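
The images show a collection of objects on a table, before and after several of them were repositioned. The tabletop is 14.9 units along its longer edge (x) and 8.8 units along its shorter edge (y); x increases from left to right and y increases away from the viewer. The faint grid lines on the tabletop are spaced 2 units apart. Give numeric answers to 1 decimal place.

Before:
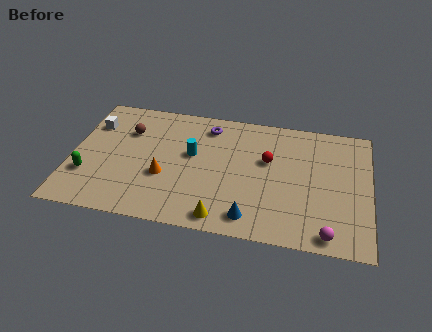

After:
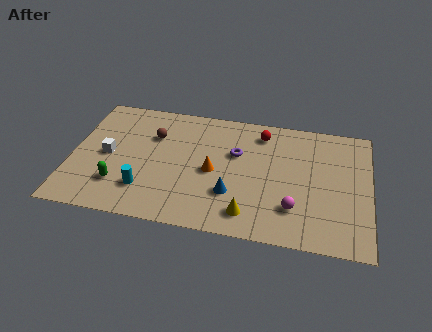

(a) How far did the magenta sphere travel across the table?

2.2

The magenta sphere moved from about (12.9, 0.9) to (11.2, 2.3), a distance of √(1.7² + 1.4²) ≈ 2.2.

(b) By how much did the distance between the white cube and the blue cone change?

-3.2

The distance was about 9.7 in the first image and 6.5 in the second, so they moved 3.2 units closer together.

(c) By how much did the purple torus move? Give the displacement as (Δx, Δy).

(1.5, -1.7)

The purple torus started near (6.7, 7.3) and ended near (8.2, 5.6).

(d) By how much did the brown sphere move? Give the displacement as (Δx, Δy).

(1.3, -0.1)

From the two frames, the brown sphere sits at roughly (2.7, 6.2) before and (4.0, 6.1) after.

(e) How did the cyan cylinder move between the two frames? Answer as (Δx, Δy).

(-2.2, -2.9)

From the two frames, the cyan cylinder sits at roughly (6.0, 5.1) before and (3.8, 2.2) after.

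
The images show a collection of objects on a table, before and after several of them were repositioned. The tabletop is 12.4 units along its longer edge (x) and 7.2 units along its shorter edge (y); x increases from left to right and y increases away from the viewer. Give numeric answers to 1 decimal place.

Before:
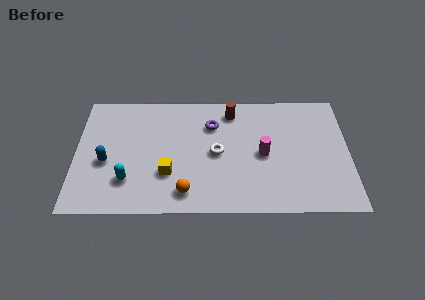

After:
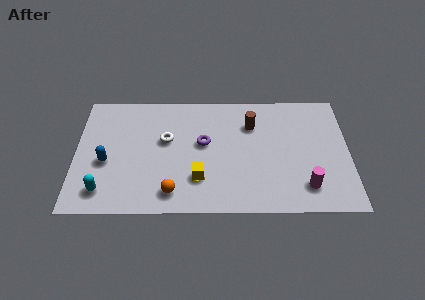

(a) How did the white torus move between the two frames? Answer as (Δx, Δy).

(-2.3, 0.8)

The white torus was at about (6.4, 3.5) and moved to about (4.1, 4.3).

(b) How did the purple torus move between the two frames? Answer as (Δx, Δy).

(-0.4, -1.1)

The purple torus was at about (6.2, 5.2) and moved to about (5.8, 4.1).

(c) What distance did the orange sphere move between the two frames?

0.6

The orange sphere moved from about (5.0, 1.2) to (4.4, 1.2), a distance of √(0.6² + 0.0²) ≈ 0.6.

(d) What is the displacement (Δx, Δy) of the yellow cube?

(1.4, -0.3)

The yellow cube was at about (4.2, 2.3) and moved to about (5.6, 2.0).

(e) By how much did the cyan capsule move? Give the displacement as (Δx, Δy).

(-1.1, -0.6)

From the two frames, the cyan capsule sits at roughly (2.4, 1.9) before and (1.3, 1.3) after.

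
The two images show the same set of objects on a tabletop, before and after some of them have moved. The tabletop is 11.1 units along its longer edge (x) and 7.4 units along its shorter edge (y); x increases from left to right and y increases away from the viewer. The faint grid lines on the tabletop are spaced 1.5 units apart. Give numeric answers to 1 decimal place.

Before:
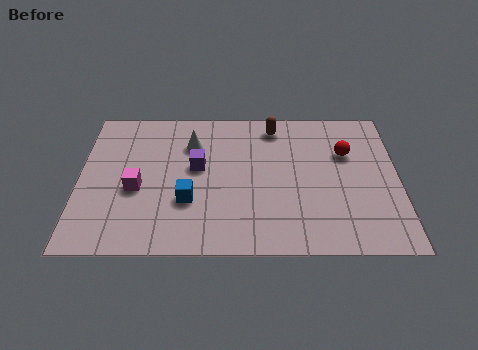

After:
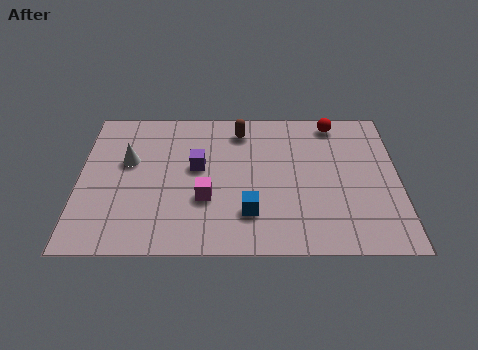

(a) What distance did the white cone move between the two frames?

2.4

The white cone was near (3.9, 5.4) before and (1.7, 4.5) after, so it travelled √(2.2² + 0.9²) ≈ 2.4 units.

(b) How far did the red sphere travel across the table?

1.6

The red sphere was near (9.3, 4.9) before and (8.9, 6.5) after, so it travelled √(0.4² + 1.6²) ≈ 1.6 units.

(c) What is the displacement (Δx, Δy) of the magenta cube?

(2.4, -0.5)

The magenta cube was at about (2.0, 3.1) and moved to about (4.4, 2.6).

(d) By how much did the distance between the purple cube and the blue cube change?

+1.2

They were about 1.7 units apart before and 2.9 after — 1.2 units further apart.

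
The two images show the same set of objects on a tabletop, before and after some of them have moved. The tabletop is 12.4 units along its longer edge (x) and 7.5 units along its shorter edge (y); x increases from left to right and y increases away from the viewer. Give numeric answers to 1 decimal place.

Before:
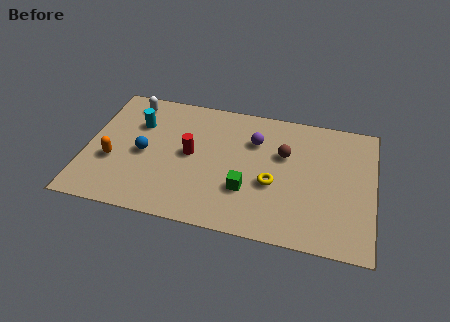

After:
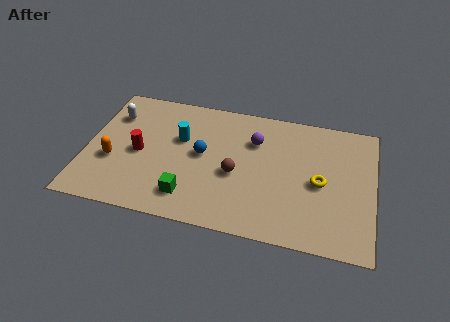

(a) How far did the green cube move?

2.6

The green cube was near (7.0, 2.4) before and (4.6, 1.5) after, so it travelled √(2.4² + 0.9²) ≈ 2.6 units.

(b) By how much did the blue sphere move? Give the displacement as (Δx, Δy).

(2.5, 0.5)

The blue sphere started near (2.5, 3.5) and ended near (5.0, 4.0).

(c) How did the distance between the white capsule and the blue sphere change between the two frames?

+1.3

The distance was about 3.0 in the first image and 4.3 in the second, so they moved 1.3 units further apart.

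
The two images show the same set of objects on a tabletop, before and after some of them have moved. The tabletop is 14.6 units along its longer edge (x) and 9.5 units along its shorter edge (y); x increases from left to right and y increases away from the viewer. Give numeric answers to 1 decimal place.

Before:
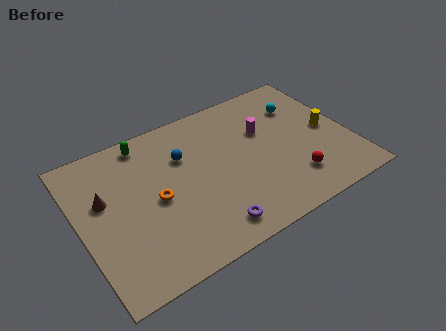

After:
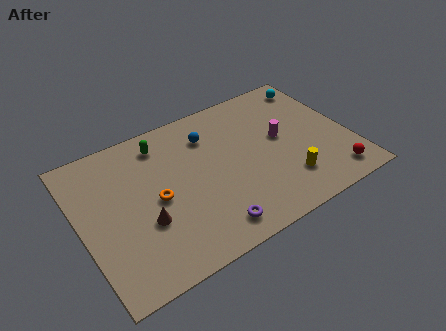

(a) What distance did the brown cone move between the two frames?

3.0

The brown cone moved from about (1.4, 5.8) to (3.2, 3.4), a distance of √(1.8² + 2.4²) ≈ 3.0.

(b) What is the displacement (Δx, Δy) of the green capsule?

(0.8, -0.5)

From the two frames, the green capsule sits at roughly (4.0, 8.4) before and (4.8, 7.9) after.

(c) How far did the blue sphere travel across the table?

1.7

The blue sphere moved from about (5.8, 6.5) to (7.3, 7.2), a distance of √(1.5² + 0.7²) ≈ 1.7.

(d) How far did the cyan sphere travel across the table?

1.6

The cyan sphere was near (12.4, 6.9) before and (13.5, 8.1) after, so it travelled √(1.1² + 1.2²) ≈ 1.6 units.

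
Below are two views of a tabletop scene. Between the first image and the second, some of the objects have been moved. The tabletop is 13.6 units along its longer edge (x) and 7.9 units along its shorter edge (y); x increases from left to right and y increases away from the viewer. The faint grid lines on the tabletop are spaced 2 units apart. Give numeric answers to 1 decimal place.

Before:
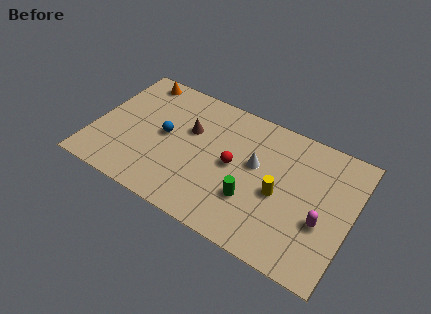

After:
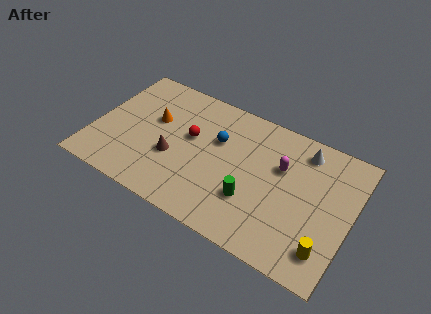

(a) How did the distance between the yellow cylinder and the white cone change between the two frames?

+3.5

Before: roughly 1.8 units apart; after: 5.3. That's 3.5 units further apart.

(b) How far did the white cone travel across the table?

3.0

The white cone moved from about (8.5, 4.6) to (10.8, 6.6), a distance of √(2.3² + 2.0²) ≈ 3.0.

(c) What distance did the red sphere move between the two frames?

2.5

From (7.4, 4.0) to (5.0, 4.6), the red sphere covered √(2.4² + 0.6²) ≈ 2.5 units.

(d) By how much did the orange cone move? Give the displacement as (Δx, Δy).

(1.3, -2.2)

The orange cone started near (1.7, 7.0) and ended near (3.0, 4.8).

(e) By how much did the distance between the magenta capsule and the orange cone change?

-4.4

The distance was about 11.2 in the first image and 6.8 in the second, so they moved 4.4 units closer together.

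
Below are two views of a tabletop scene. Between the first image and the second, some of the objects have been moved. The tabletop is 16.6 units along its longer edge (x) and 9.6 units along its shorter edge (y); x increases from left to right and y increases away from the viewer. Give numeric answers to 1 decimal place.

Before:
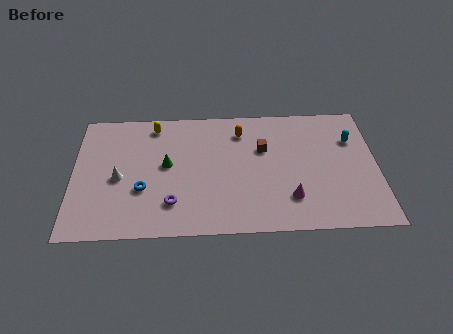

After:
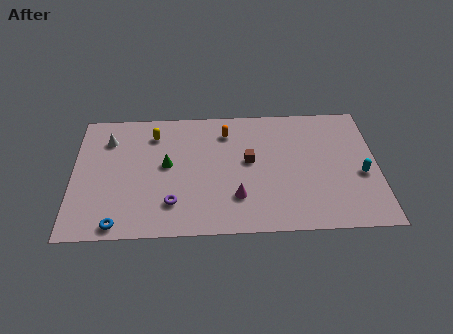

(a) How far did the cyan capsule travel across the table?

2.7

The cyan capsule moved from about (15.3, 6.7) to (15.7, 4.0), a distance of √(0.4² + 2.7²) ≈ 2.7.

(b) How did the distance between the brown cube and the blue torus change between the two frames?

+1.2

Before: roughly 7.2 units apart; after: 8.4. That's 1.2 units further apart.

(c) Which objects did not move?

the purple torus and the green cone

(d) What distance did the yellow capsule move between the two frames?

0.7

From (4.4, 8.3) to (4.4, 7.6), the yellow capsule covered √(0.0² + 0.7²) ≈ 0.7 units.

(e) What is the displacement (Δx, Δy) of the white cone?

(-0.6, 3.0)

The white cone was at about (2.5, 4.3) and moved to about (1.9, 7.3).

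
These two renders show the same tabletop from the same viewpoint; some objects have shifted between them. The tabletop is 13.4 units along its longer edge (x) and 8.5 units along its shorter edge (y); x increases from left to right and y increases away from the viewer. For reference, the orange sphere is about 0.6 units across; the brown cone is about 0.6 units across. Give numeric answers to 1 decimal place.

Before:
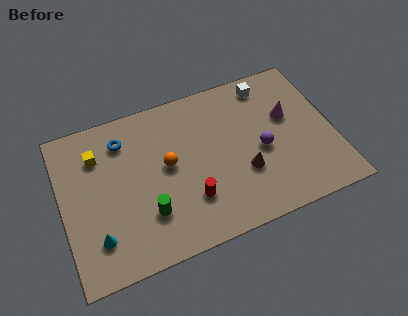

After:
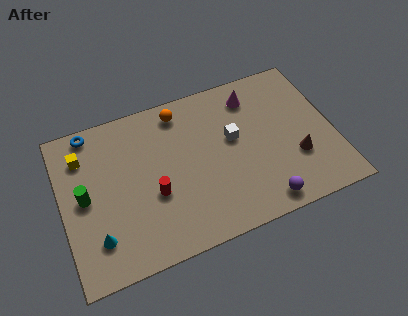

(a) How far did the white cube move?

3.1

The white cube moved from about (10.5, 7.3) to (8.5, 4.9), a distance of √(2.0² + 2.4²) ≈ 3.1.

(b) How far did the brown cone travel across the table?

2.6

The brown cone moved from about (8.8, 2.9) to (11.4, 2.8), a distance of √(2.6² + 0.1²) ≈ 2.6.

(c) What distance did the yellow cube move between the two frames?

0.7

From (1.9, 6.3) to (1.2, 6.5), the yellow cube covered √(0.7² + 0.2²) ≈ 0.7 units.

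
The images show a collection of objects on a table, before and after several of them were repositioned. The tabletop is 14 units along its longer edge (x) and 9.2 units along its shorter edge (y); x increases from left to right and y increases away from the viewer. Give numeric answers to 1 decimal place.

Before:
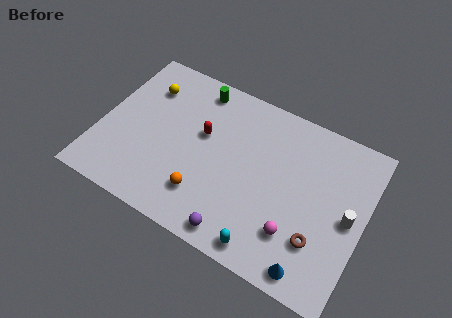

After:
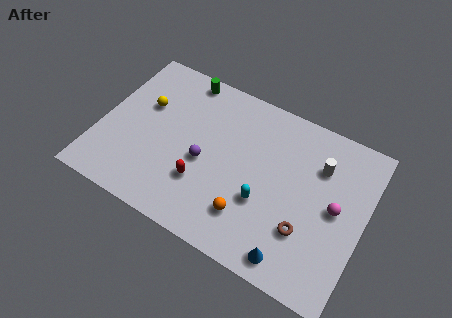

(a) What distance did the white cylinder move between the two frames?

2.8

From (13.2, 4.5) to (11.4, 6.6), the white cylinder covered √(1.8² + 2.1²) ≈ 2.8 units.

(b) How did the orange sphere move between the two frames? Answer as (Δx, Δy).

(2.4, 0.0)

The orange sphere was at about (5.9, 2.2) and moved to about (8.3, 2.2).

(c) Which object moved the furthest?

the purple sphere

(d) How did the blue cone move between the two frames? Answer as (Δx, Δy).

(-1.0, 0.1)

The blue cone started near (11.8, 1.0) and ended near (10.8, 1.1).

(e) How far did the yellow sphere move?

1.1

From (2.0, 6.9) to (2.1, 5.8), the yellow sphere covered √(0.1² + 1.1²) ≈ 1.1 units.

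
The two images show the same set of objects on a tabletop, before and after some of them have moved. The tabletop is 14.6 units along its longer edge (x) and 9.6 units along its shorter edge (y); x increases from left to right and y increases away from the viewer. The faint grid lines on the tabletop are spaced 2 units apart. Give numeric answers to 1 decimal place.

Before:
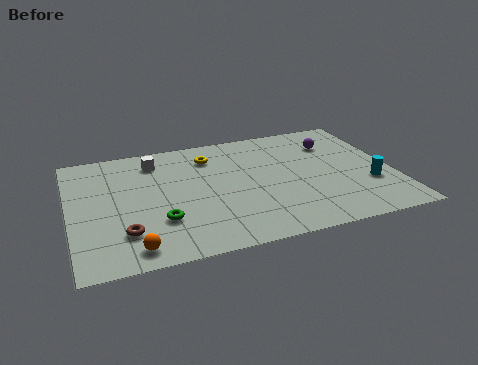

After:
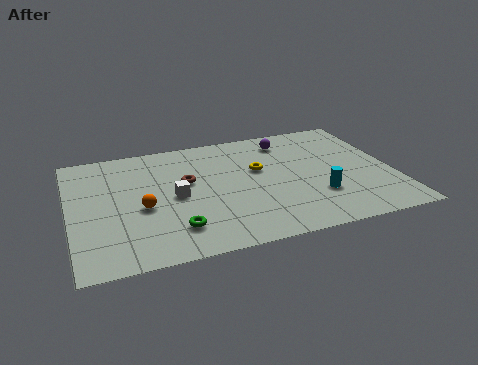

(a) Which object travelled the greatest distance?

the brown torus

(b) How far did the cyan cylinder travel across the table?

2.4

The cyan cylinder moved from about (13.4, 3.2) to (11.0, 2.9), a distance of √(2.4² + 0.3²) ≈ 2.4.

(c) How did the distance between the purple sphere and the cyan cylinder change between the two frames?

+1.0

The distance was about 4.1 in the first image and 5.1 in the second, so they moved 1.0 units further apart.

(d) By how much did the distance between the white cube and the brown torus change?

-4.4

Before: roughly 5.7 units apart; after: 1.3. That's 4.4 units closer together.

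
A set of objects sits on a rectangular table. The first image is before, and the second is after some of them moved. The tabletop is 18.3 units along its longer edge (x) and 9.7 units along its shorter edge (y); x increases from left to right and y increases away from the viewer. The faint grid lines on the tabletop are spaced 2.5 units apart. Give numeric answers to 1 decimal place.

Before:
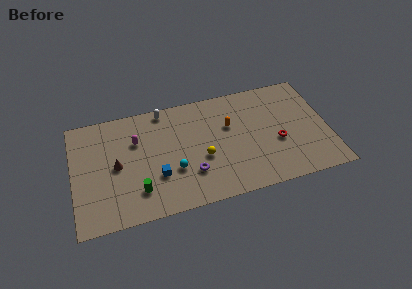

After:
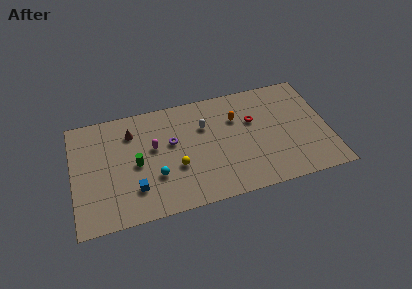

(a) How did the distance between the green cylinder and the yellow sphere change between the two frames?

-2.0

They were about 5.0 units apart before and 3.0 after — 2.0 units closer together.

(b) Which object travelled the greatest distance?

the white capsule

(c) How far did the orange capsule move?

0.7

The orange capsule was near (11.3, 6.2) before and (11.8, 6.7) after, so it travelled √(0.5² + 0.5²) ≈ 0.7 units.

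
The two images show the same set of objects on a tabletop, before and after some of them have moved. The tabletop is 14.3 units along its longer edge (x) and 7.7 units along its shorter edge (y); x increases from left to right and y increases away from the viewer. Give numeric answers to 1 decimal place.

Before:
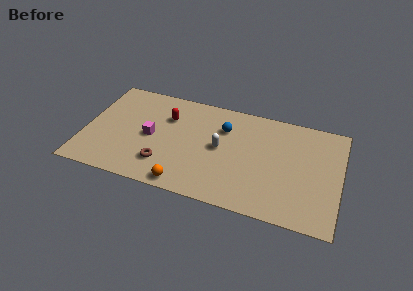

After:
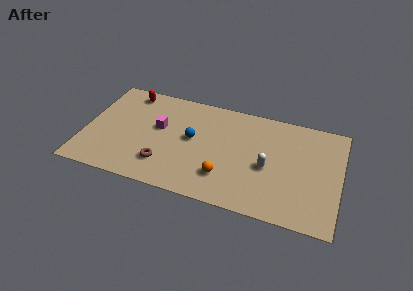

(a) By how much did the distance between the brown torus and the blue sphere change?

-2.1

They were about 4.8 units apart before and 2.7 after — 2.1 units closer together.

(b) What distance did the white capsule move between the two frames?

2.8

The white capsule was near (7.6, 4.0) before and (10.3, 3.4) after, so it travelled √(2.7² + 0.6²) ≈ 2.8 units.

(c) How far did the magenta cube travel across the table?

0.9

From (3.7, 3.7) to (4.1, 4.5), the magenta cube covered √(0.4² + 0.8²) ≈ 0.9 units.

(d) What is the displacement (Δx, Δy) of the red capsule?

(-2.3, 1.3)

From the two frames, the red capsule sits at roughly (4.5, 5.4) before and (2.2, 6.7) after.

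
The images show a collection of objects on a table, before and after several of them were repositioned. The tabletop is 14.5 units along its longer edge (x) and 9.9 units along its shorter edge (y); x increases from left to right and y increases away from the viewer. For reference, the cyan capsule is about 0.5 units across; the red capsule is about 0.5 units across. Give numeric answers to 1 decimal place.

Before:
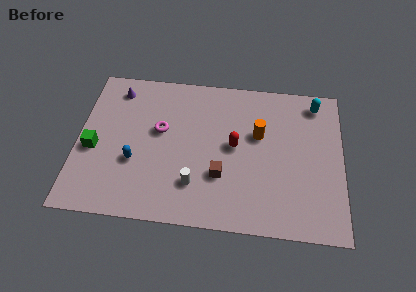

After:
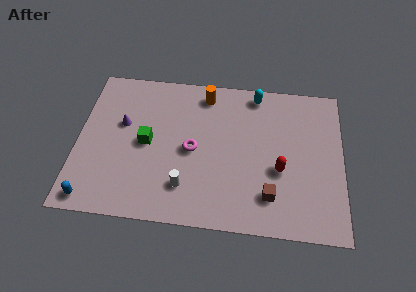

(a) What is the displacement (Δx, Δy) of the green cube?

(2.9, 0.7)

The green cube started near (0.9, 4.2) and ended near (3.8, 4.9).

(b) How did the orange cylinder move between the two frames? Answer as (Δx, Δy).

(-3.0, 2.4)

The orange cylinder was at about (9.9, 6.1) and moved to about (6.9, 8.5).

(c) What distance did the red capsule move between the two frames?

2.8

The red capsule moved from about (8.6, 5.2) to (11.1, 3.9), a distance of √(2.5² + 1.3²) ≈ 2.8.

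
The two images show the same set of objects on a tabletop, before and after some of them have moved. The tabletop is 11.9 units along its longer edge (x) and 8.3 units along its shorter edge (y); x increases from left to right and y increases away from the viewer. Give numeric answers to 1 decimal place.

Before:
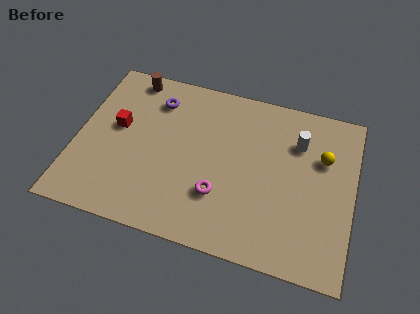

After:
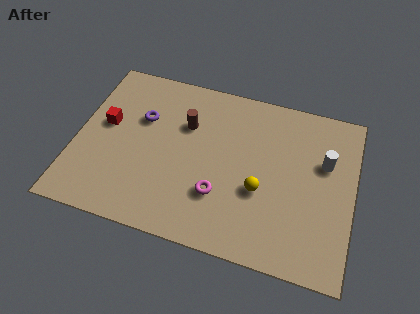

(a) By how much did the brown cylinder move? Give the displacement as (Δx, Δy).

(2.6, -1.8)

From the two frames, the brown cylinder sits at roughly (2.0, 7.4) before and (4.6, 5.6) after.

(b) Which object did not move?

the magenta torus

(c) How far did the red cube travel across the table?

0.5

The red cube moved from about (1.7, 4.7) to (1.2, 4.7), a distance of √(0.5² + 0.0²) ≈ 0.5.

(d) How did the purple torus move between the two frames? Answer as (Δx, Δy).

(-0.5, -1.1)

From the two frames, the purple torus sits at roughly (3.2, 6.5) before and (2.7, 5.4) after.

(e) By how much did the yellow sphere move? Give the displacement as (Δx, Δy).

(-2.5, -2.3)

The yellow sphere started near (10.5, 5.5) and ended near (8.0, 3.2).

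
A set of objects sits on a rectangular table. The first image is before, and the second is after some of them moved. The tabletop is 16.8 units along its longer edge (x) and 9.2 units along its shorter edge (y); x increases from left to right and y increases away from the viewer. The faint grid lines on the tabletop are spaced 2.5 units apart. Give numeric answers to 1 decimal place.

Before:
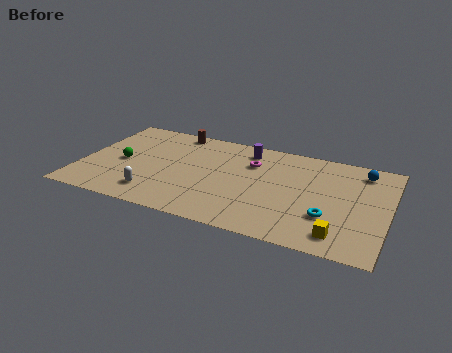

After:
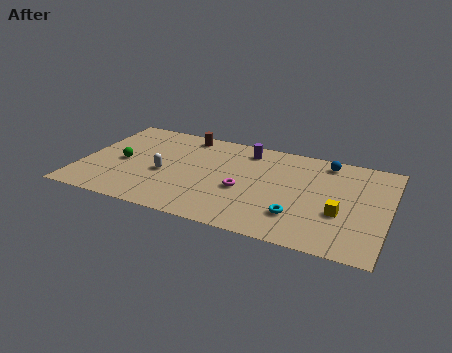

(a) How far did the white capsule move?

2.1

From (4.3, 1.8) to (4.6, 3.9), the white capsule covered √(0.3² + 2.1²) ≈ 2.1 units.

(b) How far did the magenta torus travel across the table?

2.7

The magenta torus moved from about (9.2, 6.5) to (9.0, 3.8), a distance of √(0.2² + 2.7²) ≈ 2.7.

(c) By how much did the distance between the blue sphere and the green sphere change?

-1.8

The distance was about 13.4 in the first image and 11.6 in the second, so they moved 1.8 units closer together.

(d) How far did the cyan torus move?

1.7

From (13.7, 2.9) to (12.1, 2.4), the cyan torus covered √(1.6² + 0.5²) ≈ 1.7 units.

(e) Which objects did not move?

the green sphere and the purple cylinder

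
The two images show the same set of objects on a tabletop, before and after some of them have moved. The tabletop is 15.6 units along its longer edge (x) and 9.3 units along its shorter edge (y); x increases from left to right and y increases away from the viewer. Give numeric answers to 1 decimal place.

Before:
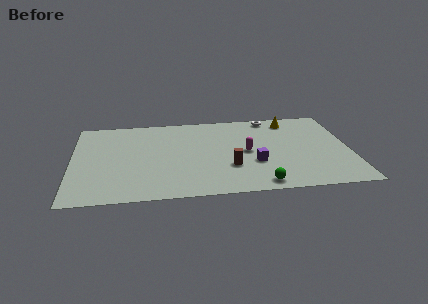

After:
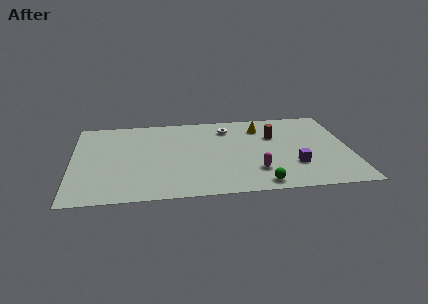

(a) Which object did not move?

the green sphere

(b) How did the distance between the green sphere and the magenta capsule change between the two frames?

-2.2

The distance was about 3.6 in the first image and 1.4 in the second, so they moved 2.2 units closer together.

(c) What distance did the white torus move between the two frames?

2.7

The white torus was near (11.3, 8.4) before and (8.8, 7.4) after, so it travelled √(2.5² + 1.0²) ≈ 2.7 units.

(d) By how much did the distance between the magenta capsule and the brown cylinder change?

+2.1

Before: roughly 1.9 units apart; after: 4.0. That's 2.1 units further apart.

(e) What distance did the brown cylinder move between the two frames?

4.1

The brown cylinder was near (8.8, 3.0) before and (11.4, 6.2) after, so it travelled √(2.6² + 3.2²) ≈ 4.1 units.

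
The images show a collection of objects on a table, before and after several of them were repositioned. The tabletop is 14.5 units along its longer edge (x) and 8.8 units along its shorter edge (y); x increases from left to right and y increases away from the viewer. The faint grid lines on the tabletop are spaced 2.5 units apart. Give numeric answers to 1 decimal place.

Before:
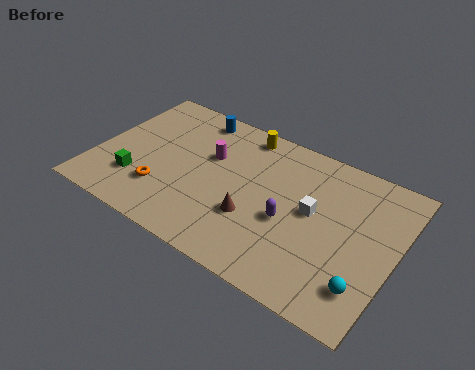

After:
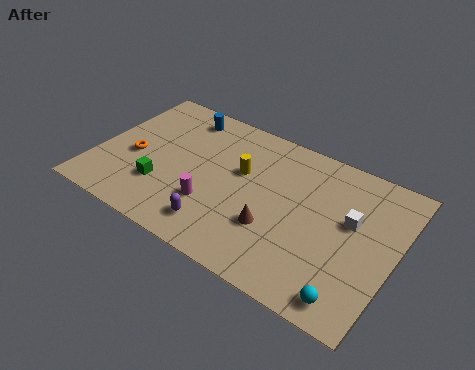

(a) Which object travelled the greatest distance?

the purple capsule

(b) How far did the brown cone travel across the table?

1.0

From (7.9, 3.0) to (8.9, 2.9), the brown cone covered √(1.0² + 0.1²) ≈ 1.0 units.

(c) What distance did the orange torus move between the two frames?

2.2

From (3.5, 2.4) to (1.8, 3.8), the orange torus covered √(1.7² + 1.4²) ≈ 2.2 units.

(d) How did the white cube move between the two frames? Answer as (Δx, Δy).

(1.8, 0.4)

The white cube started near (10.5, 4.8) and ended near (12.3, 5.2).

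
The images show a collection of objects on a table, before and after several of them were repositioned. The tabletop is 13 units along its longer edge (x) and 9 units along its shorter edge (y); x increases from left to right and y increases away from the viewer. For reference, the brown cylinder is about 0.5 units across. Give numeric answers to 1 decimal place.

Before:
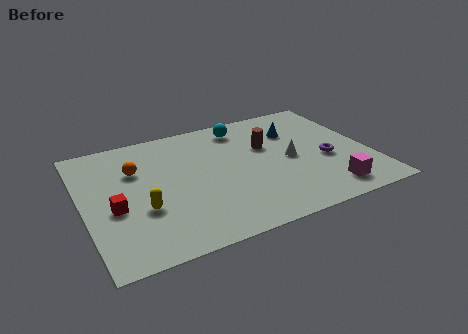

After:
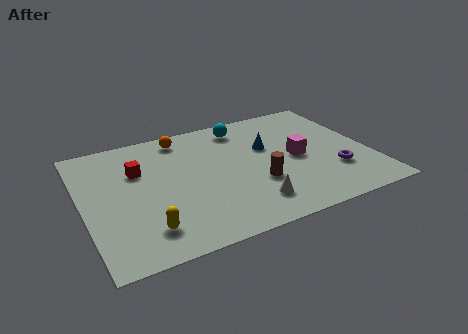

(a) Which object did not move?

the cyan sphere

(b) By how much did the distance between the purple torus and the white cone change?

+2.4

Before: roughly 1.7 units apart; after: 4.1. That's 2.4 units further apart.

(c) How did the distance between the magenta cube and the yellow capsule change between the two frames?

-0.8

They were about 8.4 units apart before and 7.6 after — 0.8 units closer together.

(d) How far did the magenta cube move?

3.1

From (10.7, 1.4) to (9.7, 4.3), the magenta cube covered √(1.0² + 2.9²) ≈ 3.1 units.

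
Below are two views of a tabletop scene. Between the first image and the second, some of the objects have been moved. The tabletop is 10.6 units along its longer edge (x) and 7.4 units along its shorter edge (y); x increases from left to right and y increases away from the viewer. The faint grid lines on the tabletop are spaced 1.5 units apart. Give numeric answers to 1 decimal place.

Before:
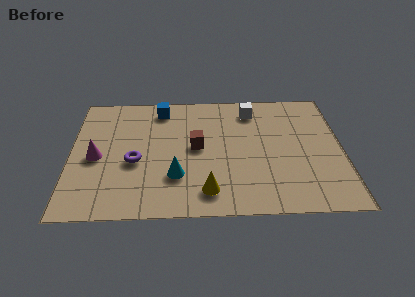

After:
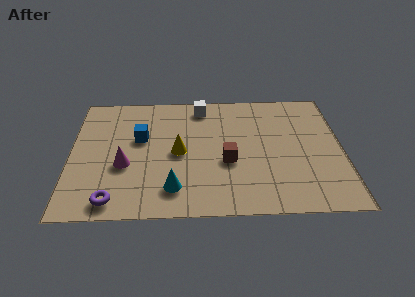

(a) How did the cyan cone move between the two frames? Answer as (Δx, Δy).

(-0.1, -0.7)

From the two frames, the cyan cone sits at roughly (4.1, 2.2) before and (4.0, 1.5) after.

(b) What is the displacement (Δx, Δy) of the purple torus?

(-0.8, -2.2)

The purple torus was at about (2.5, 3.1) and moved to about (1.7, 0.9).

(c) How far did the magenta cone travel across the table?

1.2

The magenta cone was near (1.0, 3.4) before and (2.1, 2.9) after, so it travelled √(1.1² + 0.5²) ≈ 1.2 units.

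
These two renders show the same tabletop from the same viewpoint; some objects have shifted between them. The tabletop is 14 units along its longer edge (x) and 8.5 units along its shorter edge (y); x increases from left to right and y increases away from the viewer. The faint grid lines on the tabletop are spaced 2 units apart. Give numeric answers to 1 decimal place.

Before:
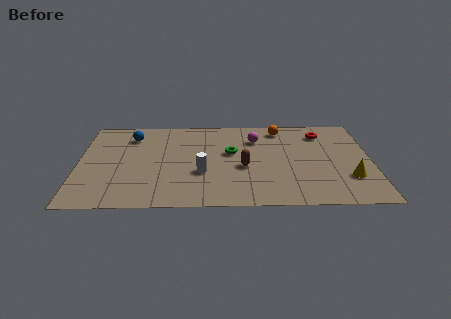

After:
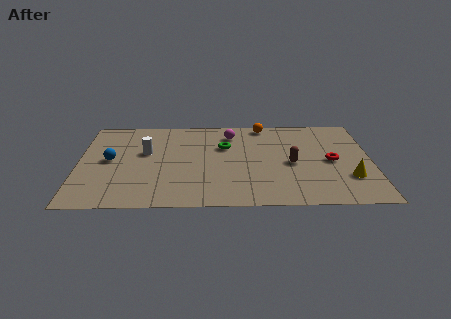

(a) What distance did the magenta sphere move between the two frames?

1.3

The magenta sphere was near (8.5, 6.3) before and (7.3, 6.8) after, so it travelled √(1.2² + 0.5²) ≈ 1.3 units.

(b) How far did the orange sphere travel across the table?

0.9

From (9.7, 7.3) to (8.9, 7.7), the orange sphere covered √(0.8² + 0.4²) ≈ 0.9 units.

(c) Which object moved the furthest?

the white cylinder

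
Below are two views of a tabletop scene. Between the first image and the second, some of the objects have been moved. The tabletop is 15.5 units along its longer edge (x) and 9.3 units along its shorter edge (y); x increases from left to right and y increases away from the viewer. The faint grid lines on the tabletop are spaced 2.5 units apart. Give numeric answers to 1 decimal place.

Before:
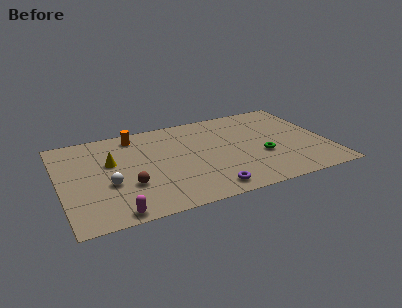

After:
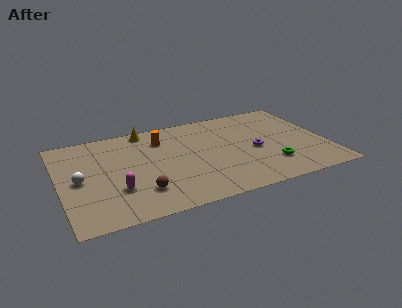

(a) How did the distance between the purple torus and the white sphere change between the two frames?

+4.2

Before: roughly 6.0 units apart; after: 10.2. That's 4.2 units further apart.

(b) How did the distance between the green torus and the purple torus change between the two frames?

-2.2

The distance was about 4.1 in the first image and 1.9 in the second, so they moved 2.2 units closer together.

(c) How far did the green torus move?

1.2

The green torus moved from about (11.6, 3.5) to (12.0, 2.4), a distance of √(0.4² + 1.1²) ≈ 1.2.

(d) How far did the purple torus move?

4.3

From (8.2, 1.2) to (11.3, 4.2), the purple torus covered √(3.1² + 3.0²) ≈ 4.3 units.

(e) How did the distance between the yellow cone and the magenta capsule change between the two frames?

+1.0

Before: roughly 4.9 units apart; after: 5.9. That's 1.0 units further apart.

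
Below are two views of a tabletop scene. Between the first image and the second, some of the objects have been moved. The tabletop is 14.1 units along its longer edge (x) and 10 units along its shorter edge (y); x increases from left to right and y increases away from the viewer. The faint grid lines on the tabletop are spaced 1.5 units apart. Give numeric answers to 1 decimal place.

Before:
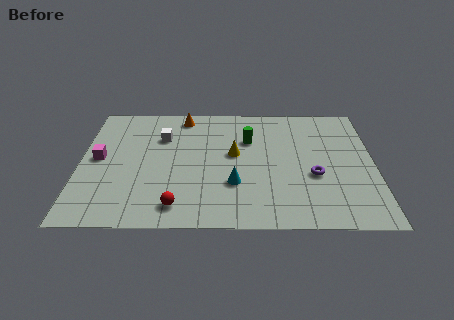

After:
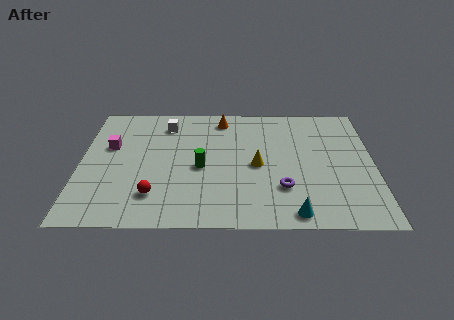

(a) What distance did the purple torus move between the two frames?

1.8

The purple torus was near (11.2, 3.9) before and (9.7, 2.9) after, so it travelled √(1.5² + 1.0²) ≈ 1.8 units.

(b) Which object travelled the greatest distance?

the cyan cone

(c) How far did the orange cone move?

1.9

The orange cone was near (4.9, 8.8) before and (6.8, 8.6) after, so it travelled √(1.9² + 0.2²) ≈ 1.9 units.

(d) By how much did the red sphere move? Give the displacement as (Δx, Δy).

(-1.1, 0.8)

The red sphere started near (4.7, 1.5) and ended near (3.6, 2.3).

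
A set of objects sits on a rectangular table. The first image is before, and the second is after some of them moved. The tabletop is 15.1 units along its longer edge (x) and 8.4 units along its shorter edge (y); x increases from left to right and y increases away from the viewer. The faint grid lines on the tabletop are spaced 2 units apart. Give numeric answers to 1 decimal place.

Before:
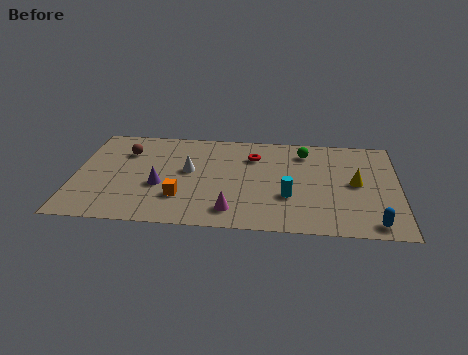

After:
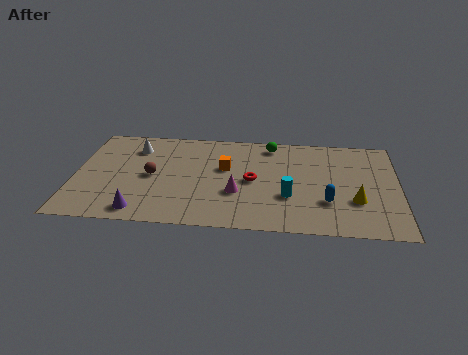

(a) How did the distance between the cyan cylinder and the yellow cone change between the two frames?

-0.3

They were about 3.4 units apart before and 3.1 after — 0.3 units closer together.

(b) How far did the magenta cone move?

1.5

From (7.4, 1.5) to (7.6, 3.0), the magenta cone covered √(0.2² + 1.5²) ≈ 1.5 units.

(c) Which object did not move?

the cyan cylinder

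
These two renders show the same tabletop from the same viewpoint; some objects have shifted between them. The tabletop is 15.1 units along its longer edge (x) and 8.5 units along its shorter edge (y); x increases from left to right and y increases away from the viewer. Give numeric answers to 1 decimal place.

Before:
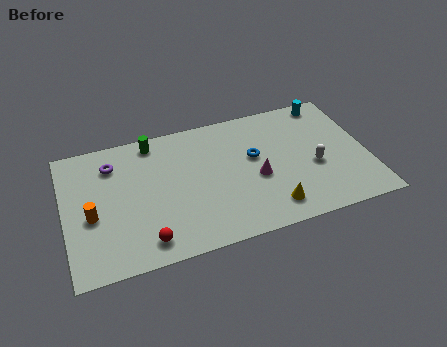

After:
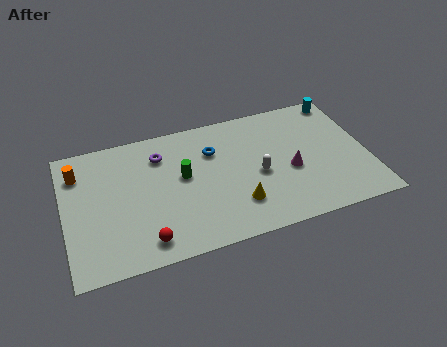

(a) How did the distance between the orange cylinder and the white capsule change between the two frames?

-1.9

The distance was about 11.1 in the first image and 9.2 in the second, so they moved 1.9 units closer together.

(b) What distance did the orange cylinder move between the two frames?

2.9

The orange cylinder moved from about (1.3, 3.6) to (0.8, 6.5), a distance of √(0.5² + 2.9²) ≈ 2.9.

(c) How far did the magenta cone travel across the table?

1.7

The magenta cone was near (9.5, 3.6) before and (11.2, 3.6) after, so it travelled √(1.7² + 0.0²) ≈ 1.7 units.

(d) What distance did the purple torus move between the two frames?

2.4

The purple torus moved from about (2.5, 6.6) to (4.9, 6.5), a distance of √(2.4² + 0.1²) ≈ 2.4.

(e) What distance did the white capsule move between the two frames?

2.8

From (12.4, 3.5) to (9.6, 3.8), the white capsule covered √(2.8² + 0.3²) ≈ 2.8 units.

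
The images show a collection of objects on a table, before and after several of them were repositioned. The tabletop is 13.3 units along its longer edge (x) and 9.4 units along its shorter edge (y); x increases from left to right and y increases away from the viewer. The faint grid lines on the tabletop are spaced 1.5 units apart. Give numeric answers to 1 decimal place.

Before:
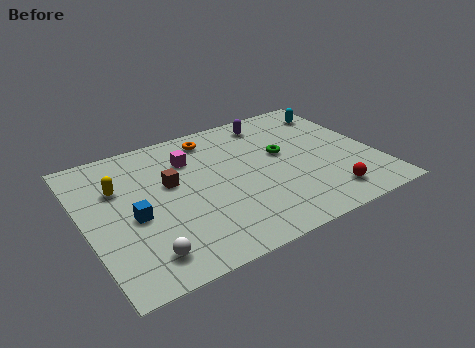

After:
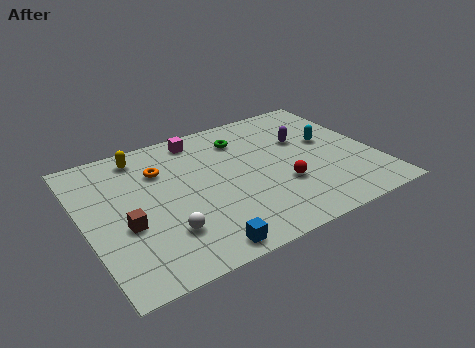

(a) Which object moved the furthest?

the blue cube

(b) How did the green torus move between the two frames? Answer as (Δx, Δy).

(-1.6, 1.9)

From the two frames, the green torus sits at roughly (9.2, 5.4) before and (7.6, 7.3) after.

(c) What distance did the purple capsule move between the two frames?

2.3

The purple capsule was near (9.1, 8.0) before and (10.3, 6.0) after, so it travelled √(1.2² + 2.0²) ≈ 2.3 units.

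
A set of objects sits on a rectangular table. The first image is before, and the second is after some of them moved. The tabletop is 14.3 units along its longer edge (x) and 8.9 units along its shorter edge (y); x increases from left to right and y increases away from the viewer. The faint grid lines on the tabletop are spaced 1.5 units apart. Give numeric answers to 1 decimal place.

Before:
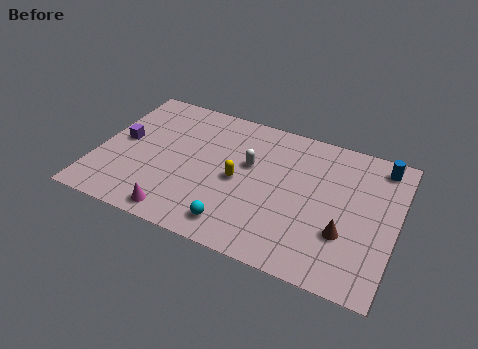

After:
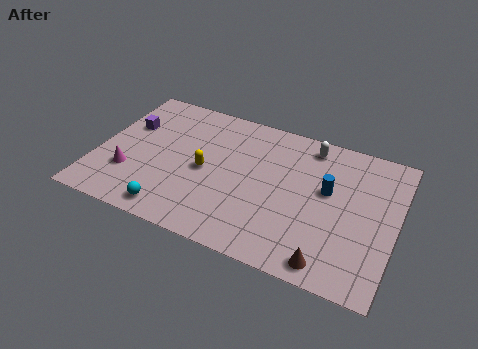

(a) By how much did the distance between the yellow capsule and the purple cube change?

-1.4

The distance was about 5.7 in the first image and 4.3 in the second, so they moved 1.4 units closer together.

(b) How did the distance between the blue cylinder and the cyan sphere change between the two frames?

-0.8

They were about 8.9 units apart before and 8.1 after — 0.8 units closer together.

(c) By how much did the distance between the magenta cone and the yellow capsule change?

-0.3

The distance was about 4.1 in the first image and 3.8 in the second, so they moved 0.3 units closer together.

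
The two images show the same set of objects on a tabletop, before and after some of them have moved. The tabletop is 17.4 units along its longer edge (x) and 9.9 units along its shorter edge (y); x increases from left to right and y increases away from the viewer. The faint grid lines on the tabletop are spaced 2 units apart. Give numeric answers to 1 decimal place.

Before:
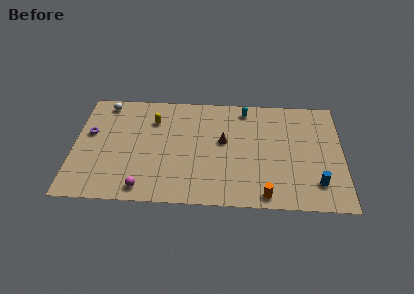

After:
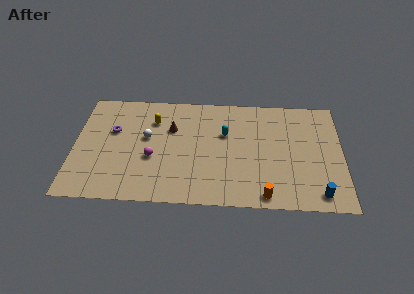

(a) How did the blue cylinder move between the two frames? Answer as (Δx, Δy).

(0.1, -0.9)

The blue cylinder was at about (15.7, 2.2) and moved to about (15.8, 1.3).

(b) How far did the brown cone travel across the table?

3.5

From (9.7, 5.6) to (6.3, 6.6), the brown cone covered √(3.4² + 1.0²) ≈ 3.5 units.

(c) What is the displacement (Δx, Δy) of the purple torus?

(1.5, 0.3)

From the two frames, the purple torus sits at roughly (1.0, 5.9) before and (2.5, 6.2) after.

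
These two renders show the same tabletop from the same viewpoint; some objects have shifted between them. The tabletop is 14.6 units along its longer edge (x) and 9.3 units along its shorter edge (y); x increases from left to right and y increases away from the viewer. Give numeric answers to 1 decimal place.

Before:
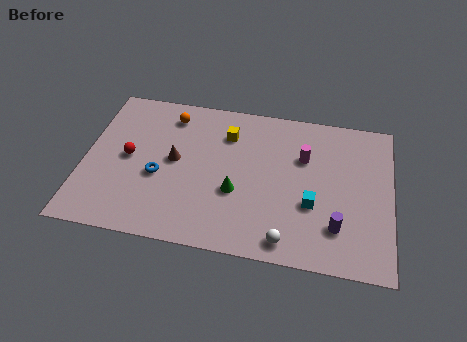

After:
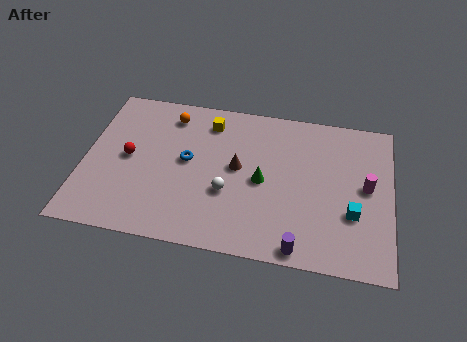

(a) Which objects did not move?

the red sphere and the orange sphere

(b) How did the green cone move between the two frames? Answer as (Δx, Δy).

(1.2, 0.9)

The green cone started near (7.3, 3.5) and ended near (8.5, 4.4).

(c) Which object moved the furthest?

the white sphere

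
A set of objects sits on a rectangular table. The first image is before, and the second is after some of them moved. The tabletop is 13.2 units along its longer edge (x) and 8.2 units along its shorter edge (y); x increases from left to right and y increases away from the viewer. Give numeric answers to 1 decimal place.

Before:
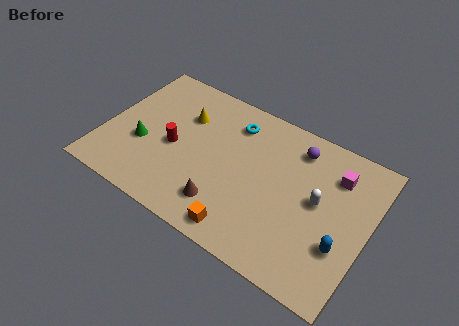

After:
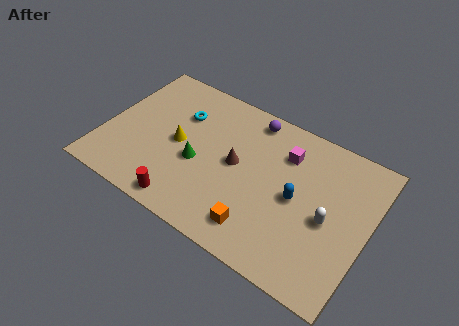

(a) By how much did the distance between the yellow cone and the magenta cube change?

-2.1

The distance was about 7.6 in the first image and 5.5 in the second, so they moved 2.1 units closer together.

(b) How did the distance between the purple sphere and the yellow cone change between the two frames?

-1.2

The distance was about 5.7 in the first image and 4.5 in the second, so they moved 1.2 units closer together.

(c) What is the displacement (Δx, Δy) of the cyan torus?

(-2.6, -0.8)

The cyan torus started near (6.1, 6.5) and ended near (3.5, 5.7).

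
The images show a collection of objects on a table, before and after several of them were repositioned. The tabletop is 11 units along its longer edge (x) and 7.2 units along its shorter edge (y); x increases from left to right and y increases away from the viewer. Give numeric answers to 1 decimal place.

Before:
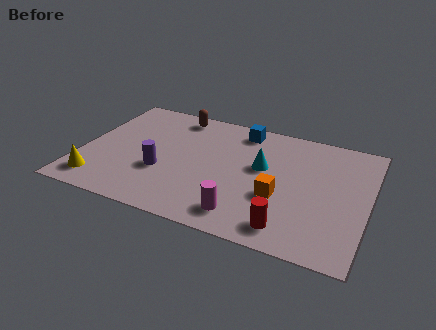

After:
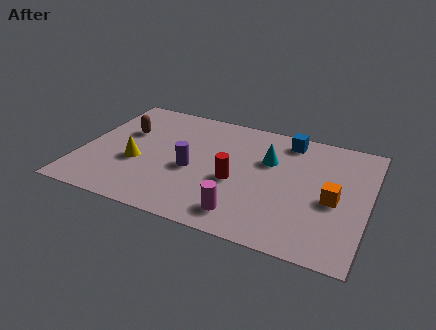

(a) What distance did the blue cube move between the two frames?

1.8

The blue cube moved from about (5.9, 6.2) to (7.7, 6.2), a distance of √(1.8² + 0.0²) ≈ 1.8.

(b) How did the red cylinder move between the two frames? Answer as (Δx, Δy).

(-2.2, 1.9)

The red cylinder was at about (8.2, 1.1) and moved to about (6.0, 3.0).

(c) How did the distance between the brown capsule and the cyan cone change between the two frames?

+1.4

Before: roughly 4.2 units apart; after: 5.6. That's 1.4 units further apart.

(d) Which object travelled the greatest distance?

the red cylinder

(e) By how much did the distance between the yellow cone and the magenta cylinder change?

-1.0

Before: roughly 5.6 units apart; after: 4.6. That's 1.0 units closer together.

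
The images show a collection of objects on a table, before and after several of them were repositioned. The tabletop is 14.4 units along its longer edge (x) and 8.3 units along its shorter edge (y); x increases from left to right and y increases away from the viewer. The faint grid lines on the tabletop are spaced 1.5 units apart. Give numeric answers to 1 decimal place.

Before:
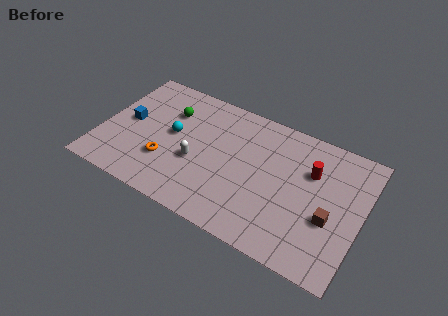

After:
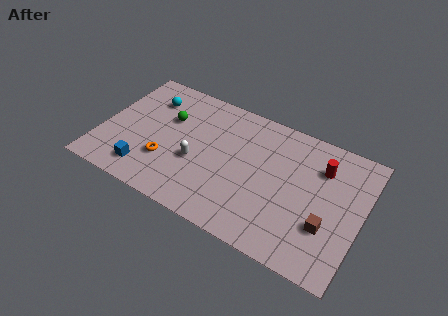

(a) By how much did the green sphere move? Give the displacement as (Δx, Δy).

(0.0, -0.5)

From the two frames, the green sphere sits at roughly (3.5, 5.9) before and (3.5, 5.4) after.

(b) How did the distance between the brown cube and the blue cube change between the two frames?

-1.5

Before: roughly 11.5 units apart; after: 10.0. That's 1.5 units closer together.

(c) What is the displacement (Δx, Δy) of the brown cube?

(-0.1, -0.5)

The brown cube was at about (12.8, 3.2) and moved to about (12.7, 2.7).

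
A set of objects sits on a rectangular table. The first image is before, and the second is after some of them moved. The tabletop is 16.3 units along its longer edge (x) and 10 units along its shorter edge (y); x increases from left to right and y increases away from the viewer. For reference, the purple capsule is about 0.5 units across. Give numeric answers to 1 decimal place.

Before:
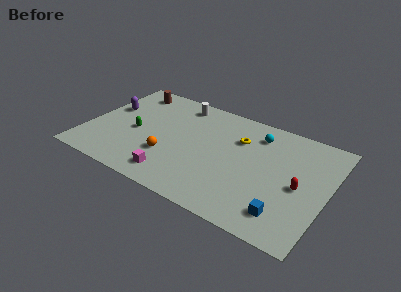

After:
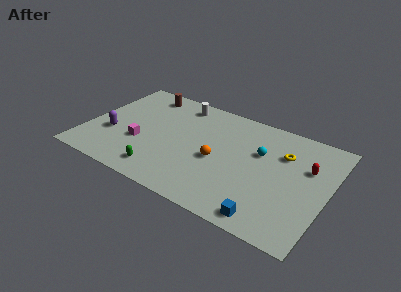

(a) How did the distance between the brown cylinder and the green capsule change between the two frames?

+3.3

The distance was about 4.1 in the first image and 7.4 in the second, so they moved 3.3 units further apart.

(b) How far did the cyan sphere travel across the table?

1.6

From (11.2, 8.0) to (11.6, 6.4), the cyan sphere covered √(0.4² + 1.6²) ≈ 1.6 units.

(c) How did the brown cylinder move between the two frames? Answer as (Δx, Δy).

(1.0, 0.1)

The brown cylinder was at about (2.2, 8.5) and moved to about (3.2, 8.6).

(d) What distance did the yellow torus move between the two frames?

3.0

From (10.1, 7.0) to (13.1, 7.0), the yellow torus covered √(3.0² + 0.0²) ≈ 3.0 units.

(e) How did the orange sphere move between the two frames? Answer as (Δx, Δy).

(3.2, 1.2)

The orange sphere was at about (5.8, 3.2) and moved to about (9.0, 4.4).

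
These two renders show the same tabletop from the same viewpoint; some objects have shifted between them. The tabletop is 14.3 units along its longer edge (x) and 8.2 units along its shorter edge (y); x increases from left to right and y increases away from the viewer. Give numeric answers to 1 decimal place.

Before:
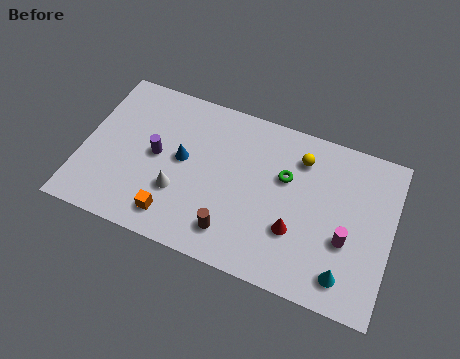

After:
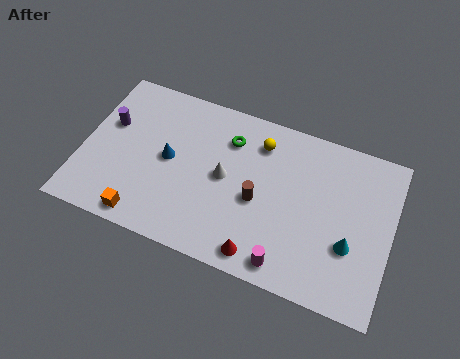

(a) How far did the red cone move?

2.2

The red cone was near (10.0, 2.7) before and (8.6, 1.0) after, so it travelled √(1.4² + 1.7²) ≈ 2.2 units.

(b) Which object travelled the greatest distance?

the magenta cylinder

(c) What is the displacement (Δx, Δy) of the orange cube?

(-1.3, -0.5)

From the two frames, the orange cube sits at roughly (4.5, 1.4) before and (3.2, 0.9) after.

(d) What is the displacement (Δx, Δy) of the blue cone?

(-0.6, -0.2)

The blue cone started near (4.6, 4.4) and ended near (4.0, 4.2).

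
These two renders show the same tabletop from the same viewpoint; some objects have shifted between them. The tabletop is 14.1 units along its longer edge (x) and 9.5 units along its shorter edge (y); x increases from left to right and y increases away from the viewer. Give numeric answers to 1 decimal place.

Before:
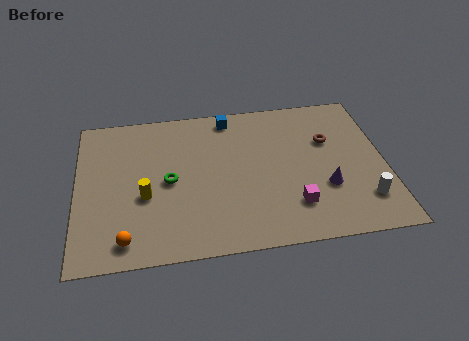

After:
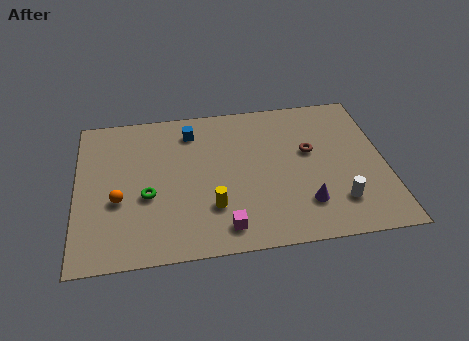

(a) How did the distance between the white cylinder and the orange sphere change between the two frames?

-0.8

Before: roughly 10.8 units apart; after: 10.0. That's 0.8 units closer together.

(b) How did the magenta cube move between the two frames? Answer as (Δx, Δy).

(-3.2, -0.9)

From the two frames, the magenta cube sits at roughly (9.8, 2.3) before and (6.6, 1.4) after.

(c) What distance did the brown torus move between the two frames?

1.1

The brown torus moved from about (11.6, 6.2) to (10.7, 5.6), a distance of √(0.9² + 0.6²) ≈ 1.1.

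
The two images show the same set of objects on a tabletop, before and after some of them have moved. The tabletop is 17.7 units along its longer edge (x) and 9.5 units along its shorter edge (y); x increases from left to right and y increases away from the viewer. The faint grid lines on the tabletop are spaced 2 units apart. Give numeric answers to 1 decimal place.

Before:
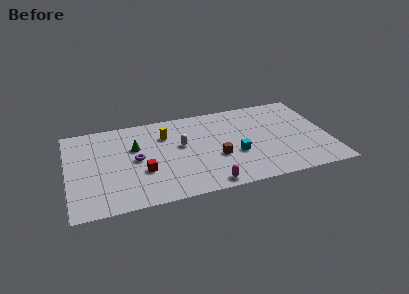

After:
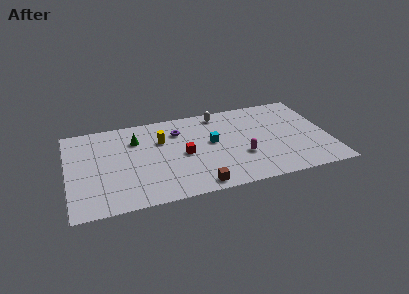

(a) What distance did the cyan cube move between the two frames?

2.3

The cyan cube was near (11.3, 3.6) before and (9.8, 5.3) after, so it travelled √(1.5² + 1.7²) ≈ 2.3 units.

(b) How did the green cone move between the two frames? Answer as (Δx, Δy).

(0.1, 0.8)

From the two frames, the green cone sits at roughly (4.6, 6.1) before and (4.7, 6.9) after.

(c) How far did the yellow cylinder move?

0.6

The yellow cylinder moved from about (6.7, 6.9) to (6.4, 6.4), a distance of √(0.3² + 0.5²) ≈ 0.6.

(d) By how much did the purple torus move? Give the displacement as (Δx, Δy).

(3.0, 2.3)

The purple torus started near (4.6, 4.8) and ended near (7.6, 7.1).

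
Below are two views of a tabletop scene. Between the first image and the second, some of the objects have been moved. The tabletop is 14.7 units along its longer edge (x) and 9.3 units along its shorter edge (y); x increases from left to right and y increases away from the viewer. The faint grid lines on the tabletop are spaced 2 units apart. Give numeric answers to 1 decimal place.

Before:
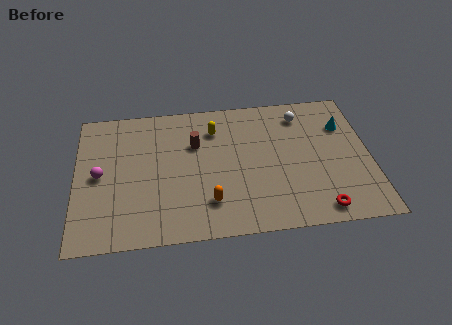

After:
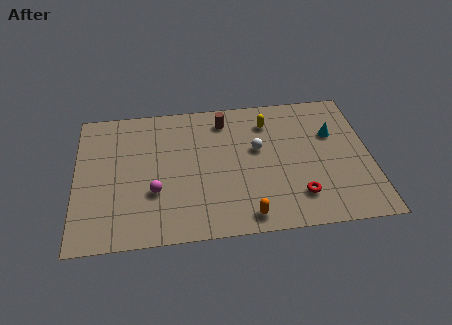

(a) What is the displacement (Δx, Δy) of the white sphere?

(-2.3, -2.1)

The white sphere was at about (11.4, 7.6) and moved to about (9.1, 5.5).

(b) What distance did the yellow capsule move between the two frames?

2.7

The yellow capsule was near (7.0, 7.1) before and (9.7, 7.3) after, so it travelled √(2.7² + 0.2²) ≈ 2.7 units.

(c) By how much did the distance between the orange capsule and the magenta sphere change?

-0.9

They were about 5.9 units apart before and 5.0 after — 0.9 units closer together.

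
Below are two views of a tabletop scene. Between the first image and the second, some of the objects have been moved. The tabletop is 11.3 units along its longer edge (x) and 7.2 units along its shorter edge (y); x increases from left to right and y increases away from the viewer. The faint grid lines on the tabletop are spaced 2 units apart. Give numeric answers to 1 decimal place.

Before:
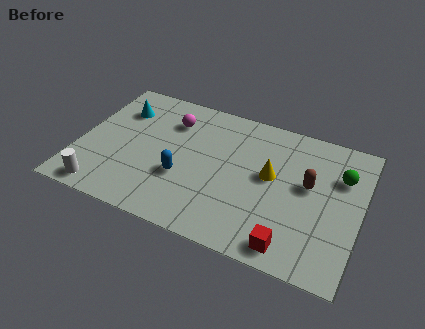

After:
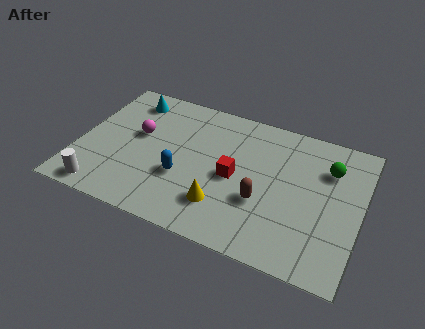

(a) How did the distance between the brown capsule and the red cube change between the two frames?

-1.8

They were about 3.2 units apart before and 1.4 after — 1.8 units closer together.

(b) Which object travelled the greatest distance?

the red cube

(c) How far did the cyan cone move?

0.8

The cyan cone moved from about (1.4, 5.3) to (1.7, 6.0), a distance of √(0.3² + 0.7²) ≈ 0.8.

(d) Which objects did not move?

the white cylinder and the blue capsule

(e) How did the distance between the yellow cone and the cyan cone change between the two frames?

-0.4

Before: roughly 6.4 units apart; after: 6.0. That's 0.4 units closer together.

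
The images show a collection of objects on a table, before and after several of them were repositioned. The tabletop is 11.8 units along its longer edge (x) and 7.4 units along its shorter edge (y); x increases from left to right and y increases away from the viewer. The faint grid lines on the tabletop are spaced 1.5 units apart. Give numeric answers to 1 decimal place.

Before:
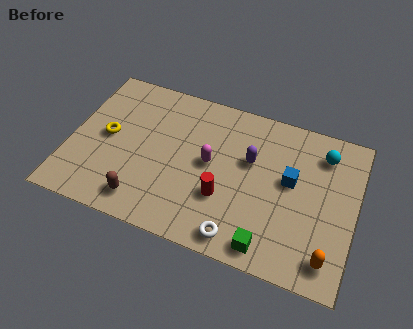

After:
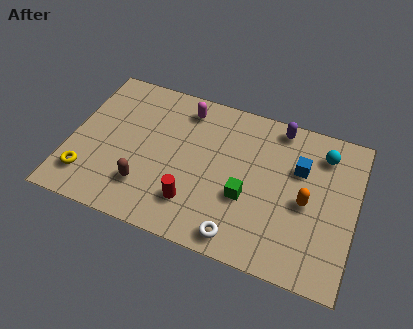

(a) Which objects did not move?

the cyan sphere and the white torus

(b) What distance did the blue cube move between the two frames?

0.8

The blue cube moved from about (9.1, 4.2) to (9.4, 4.9), a distance of √(0.3² + 0.7²) ≈ 0.8.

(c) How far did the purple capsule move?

2.2

The purple capsule moved from about (7.4, 4.6) to (8.4, 6.6), a distance of √(1.0² + 2.0²) ≈ 2.2.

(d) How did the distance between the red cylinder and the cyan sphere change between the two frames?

+1.4

Before: roughly 5.1 units apart; after: 6.5. That's 1.4 units further apart.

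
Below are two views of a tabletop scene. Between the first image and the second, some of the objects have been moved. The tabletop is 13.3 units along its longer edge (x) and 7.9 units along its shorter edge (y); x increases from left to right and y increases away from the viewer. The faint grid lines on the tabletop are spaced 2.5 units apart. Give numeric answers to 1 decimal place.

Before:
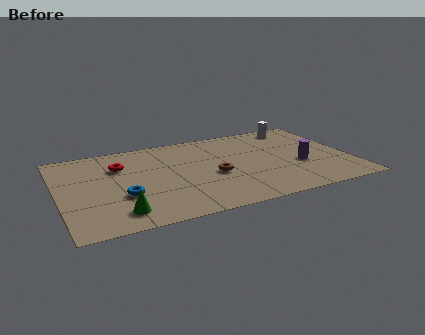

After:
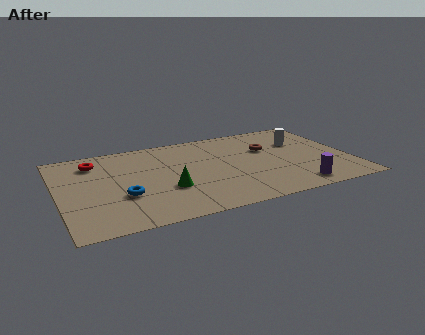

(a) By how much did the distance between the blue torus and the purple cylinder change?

-0.3

Before: roughly 8.2 units apart; after: 7.9. That's 0.3 units closer together.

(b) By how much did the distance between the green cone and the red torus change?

+0.4

They were about 4.2 units apart before and 4.6 after — 0.4 units further apart.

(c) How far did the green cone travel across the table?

2.7

From (2.5, 1.4) to (4.8, 2.8), the green cone covered √(2.3² + 1.4²) ≈ 2.7 units.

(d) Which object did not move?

the blue torus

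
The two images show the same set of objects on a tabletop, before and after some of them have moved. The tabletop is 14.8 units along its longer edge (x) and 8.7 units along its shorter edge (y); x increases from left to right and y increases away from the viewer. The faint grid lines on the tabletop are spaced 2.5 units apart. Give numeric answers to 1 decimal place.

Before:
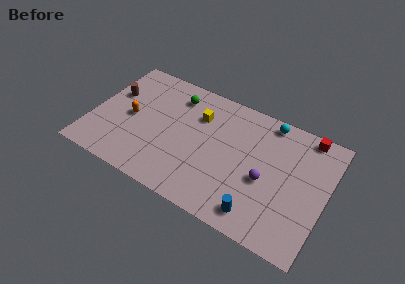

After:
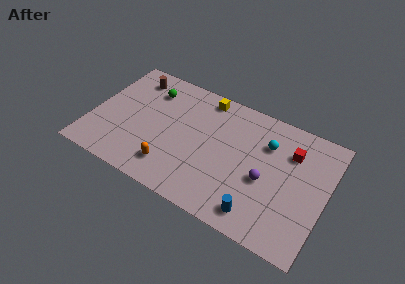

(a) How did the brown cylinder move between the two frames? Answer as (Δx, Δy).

(1.0, 1.7)

The brown cylinder started near (1.1, 5.5) and ended near (2.1, 7.2).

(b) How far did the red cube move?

1.8

The red cube was near (13.2, 7.9) before and (12.4, 6.3) after, so it travelled √(0.8² + 1.6²) ≈ 1.8 units.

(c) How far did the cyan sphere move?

1.6

From (10.8, 7.8) to (10.9, 6.2), the cyan sphere covered √(0.1² + 1.6²) ≈ 1.6 units.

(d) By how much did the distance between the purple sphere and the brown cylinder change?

-0.5

They were about 10.2 units apart before and 9.7 after — 0.5 units closer together.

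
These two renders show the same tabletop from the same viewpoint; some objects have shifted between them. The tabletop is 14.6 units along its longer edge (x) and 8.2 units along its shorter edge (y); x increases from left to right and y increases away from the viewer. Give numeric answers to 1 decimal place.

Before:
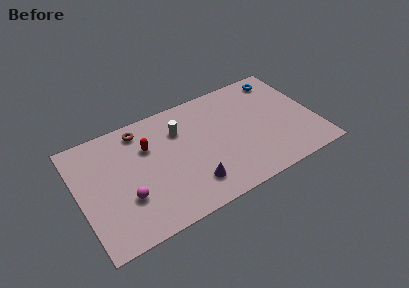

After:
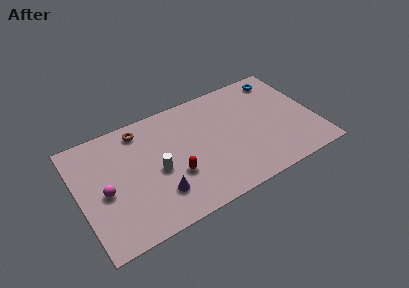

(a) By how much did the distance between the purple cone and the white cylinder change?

-2.5

The distance was about 4.1 in the first image and 1.6 in the second, so they moved 2.5 units closer together.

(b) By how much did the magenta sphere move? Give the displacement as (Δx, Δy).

(-1.2, 1.0)

From the two frames, the magenta sphere sits at roughly (2.7, 2.7) before and (1.5, 3.7) after.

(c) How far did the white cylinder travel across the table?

2.8

From (6.4, 5.9) to (4.7, 3.7), the white cylinder covered √(1.7² + 2.2²) ≈ 2.8 units.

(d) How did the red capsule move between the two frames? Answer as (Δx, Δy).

(1.3, -2.7)

The red capsule started near (4.4, 5.6) and ended near (5.7, 2.9).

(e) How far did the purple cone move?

2.0

From (6.6, 1.8) to (4.6, 2.1), the purple cone covered √(2.0² + 0.3²) ≈ 2.0 units.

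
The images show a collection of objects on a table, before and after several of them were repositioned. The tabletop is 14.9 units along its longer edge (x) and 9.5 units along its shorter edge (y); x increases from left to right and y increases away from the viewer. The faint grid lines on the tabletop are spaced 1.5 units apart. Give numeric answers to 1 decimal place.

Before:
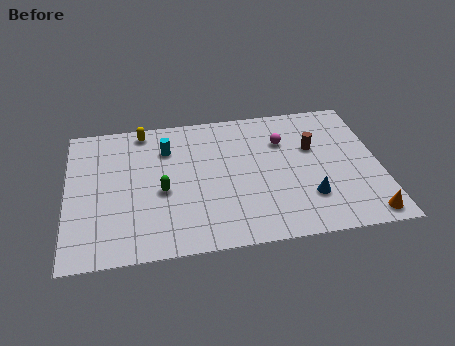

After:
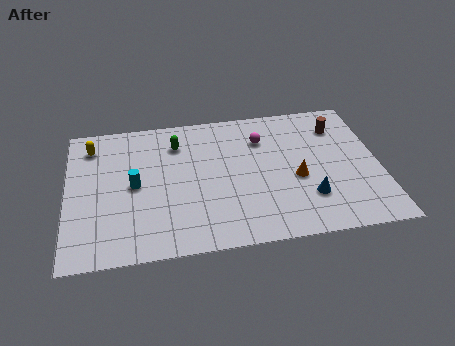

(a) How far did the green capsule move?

3.3

The green capsule was near (4.5, 4.1) before and (5.3, 7.3) after, so it travelled √(0.8² + 3.2²) ≈ 3.3 units.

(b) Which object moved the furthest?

the orange cone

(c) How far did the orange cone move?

4.3

From (14.0, 1.0) to (10.9, 4.0), the orange cone covered √(3.1² + 3.0²) ≈ 4.3 units.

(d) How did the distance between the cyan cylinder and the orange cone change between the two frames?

-3.3

They were about 11.0 units apart before and 7.7 after — 3.3 units closer together.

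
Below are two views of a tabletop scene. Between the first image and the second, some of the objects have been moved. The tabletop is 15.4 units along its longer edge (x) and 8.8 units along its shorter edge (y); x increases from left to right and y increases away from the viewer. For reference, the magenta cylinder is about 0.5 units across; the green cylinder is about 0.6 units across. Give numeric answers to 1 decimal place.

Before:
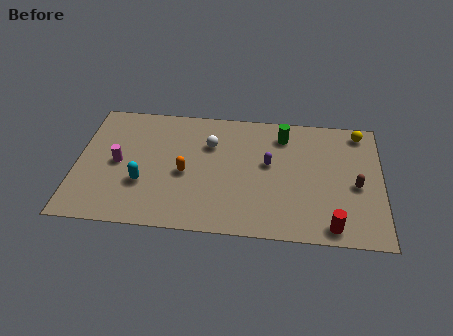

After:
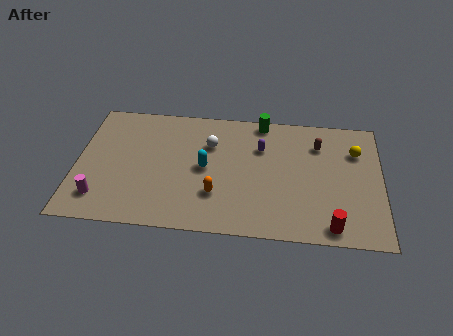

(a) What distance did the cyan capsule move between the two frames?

3.4

The cyan capsule was near (3.4, 3.0) before and (6.5, 4.4) after, so it travelled √(3.1² + 1.4²) ≈ 3.4 units.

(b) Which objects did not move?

the white sphere and the red cylinder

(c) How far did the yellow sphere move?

1.4

The yellow sphere moved from about (14.3, 7.7) to (14.1, 6.3), a distance of √(0.2² + 1.4²) ≈ 1.4.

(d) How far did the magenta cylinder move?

2.6

The magenta cylinder was near (2.1, 4.3) before and (1.3, 1.8) after, so it travelled √(0.8² + 2.5²) ≈ 2.6 units.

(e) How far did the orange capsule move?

2.1

The orange capsule moved from about (5.5, 3.9) to (7.1, 2.6), a distance of √(1.6² + 1.3²) ≈ 2.1.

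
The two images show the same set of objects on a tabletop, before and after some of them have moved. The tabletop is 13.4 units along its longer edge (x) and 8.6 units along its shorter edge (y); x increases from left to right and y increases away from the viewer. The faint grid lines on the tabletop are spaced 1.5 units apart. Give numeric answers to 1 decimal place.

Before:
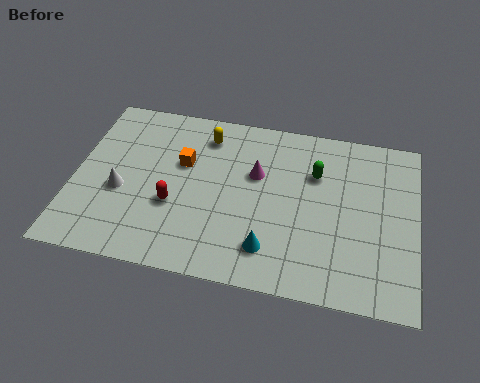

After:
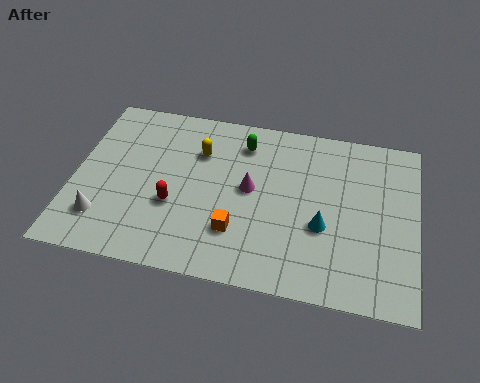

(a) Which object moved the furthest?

the orange cube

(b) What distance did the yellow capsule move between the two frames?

0.9

From (5.0, 7.0) to (4.8, 6.1), the yellow capsule covered √(0.2² + 0.9²) ≈ 0.9 units.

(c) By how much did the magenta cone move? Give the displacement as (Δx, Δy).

(-0.2, -0.8)

The magenta cone started near (7.1, 5.4) and ended near (6.9, 4.6).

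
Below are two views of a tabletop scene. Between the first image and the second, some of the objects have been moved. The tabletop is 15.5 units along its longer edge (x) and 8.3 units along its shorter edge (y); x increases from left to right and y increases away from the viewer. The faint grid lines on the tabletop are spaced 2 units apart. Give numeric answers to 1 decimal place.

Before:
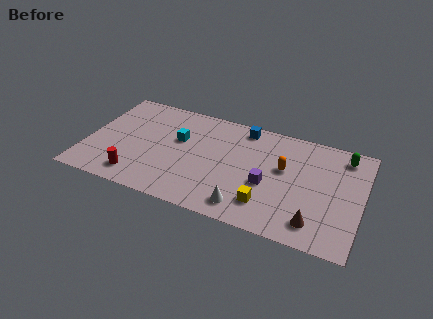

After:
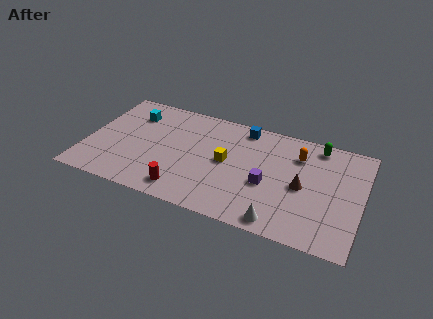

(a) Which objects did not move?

the blue cube and the purple cube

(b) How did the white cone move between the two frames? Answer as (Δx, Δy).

(1.9, -0.4)

The white cone was at about (9.3, 1.3) and moved to about (11.2, 0.9).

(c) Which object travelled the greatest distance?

the yellow cube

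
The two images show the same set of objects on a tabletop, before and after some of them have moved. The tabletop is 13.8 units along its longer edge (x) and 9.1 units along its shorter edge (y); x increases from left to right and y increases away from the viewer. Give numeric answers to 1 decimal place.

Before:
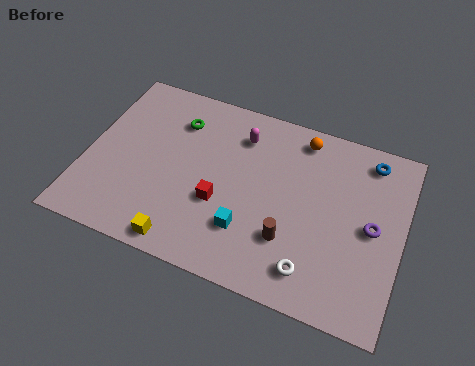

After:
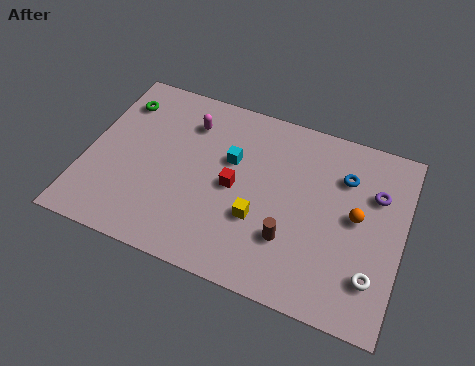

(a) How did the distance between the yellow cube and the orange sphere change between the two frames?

-3.9

The distance was about 8.3 in the first image and 4.4 in the second, so they moved 3.9 units closer together.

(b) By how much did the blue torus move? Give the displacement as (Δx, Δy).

(-1.0, -1.2)

The blue torus started near (12.1, 7.8) and ended near (11.1, 6.6).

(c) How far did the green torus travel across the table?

2.6

The green torus was near (3.7, 6.9) before and (1.1, 7.1) after, so it travelled √(2.6² + 0.2²) ≈ 2.6 units.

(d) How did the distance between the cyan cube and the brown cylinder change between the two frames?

+2.4

They were about 1.8 units apart before and 4.2 after — 2.4 units further apart.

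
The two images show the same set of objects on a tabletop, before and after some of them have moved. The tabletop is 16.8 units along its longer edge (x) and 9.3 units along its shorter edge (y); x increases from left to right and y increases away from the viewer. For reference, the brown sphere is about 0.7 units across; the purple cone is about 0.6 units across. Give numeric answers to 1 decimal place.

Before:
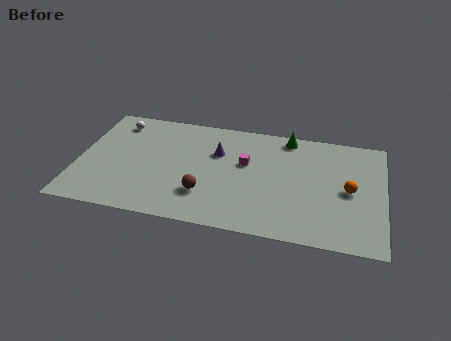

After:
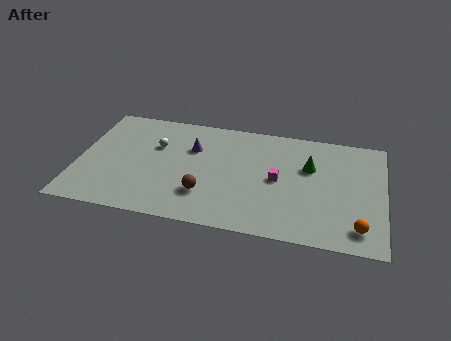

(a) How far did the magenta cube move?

2.1

The magenta cube moved from about (9.2, 5.6) to (11.0, 4.6), a distance of √(1.8² + 1.0²) ≈ 2.1.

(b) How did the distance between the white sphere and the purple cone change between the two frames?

-3.9

The distance was about 5.9 in the first image and 2.0 in the second, so they moved 3.9 units closer together.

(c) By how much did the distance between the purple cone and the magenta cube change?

+3.4

The distance was about 1.7 in the first image and 5.1 in the second, so they moved 3.4 units further apart.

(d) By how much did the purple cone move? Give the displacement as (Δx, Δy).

(-1.4, 0.1)

The purple cone started near (7.6, 6.2) and ended near (6.2, 6.3).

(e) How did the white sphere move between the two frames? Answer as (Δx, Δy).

(2.3, -1.6)

From the two frames, the white sphere sits at roughly (1.9, 7.7) before and (4.2, 6.1) after.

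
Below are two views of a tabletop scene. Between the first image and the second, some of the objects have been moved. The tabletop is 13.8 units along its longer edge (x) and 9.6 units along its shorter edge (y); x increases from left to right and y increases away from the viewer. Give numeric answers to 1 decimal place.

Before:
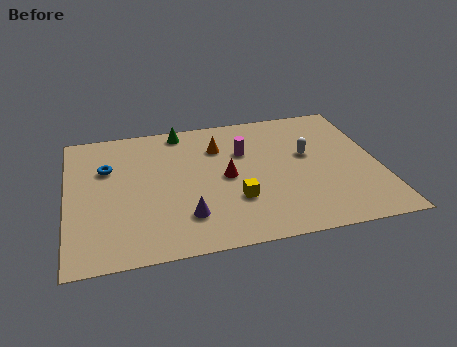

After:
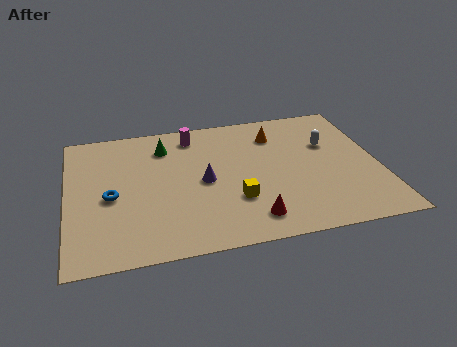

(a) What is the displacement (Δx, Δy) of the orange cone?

(2.6, 0.4)

From the two frames, the orange cone sits at roughly (6.8, 7.0) before and (9.4, 7.4) after.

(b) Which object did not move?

the yellow cube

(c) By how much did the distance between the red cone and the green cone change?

+2.6

The distance was about 4.3 in the first image and 6.9 in the second, so they moved 2.6 units further apart.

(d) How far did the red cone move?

3.2

From (7.0, 4.7) to (7.9, 1.6), the red cone covered √(0.9² + 3.1²) ≈ 3.2 units.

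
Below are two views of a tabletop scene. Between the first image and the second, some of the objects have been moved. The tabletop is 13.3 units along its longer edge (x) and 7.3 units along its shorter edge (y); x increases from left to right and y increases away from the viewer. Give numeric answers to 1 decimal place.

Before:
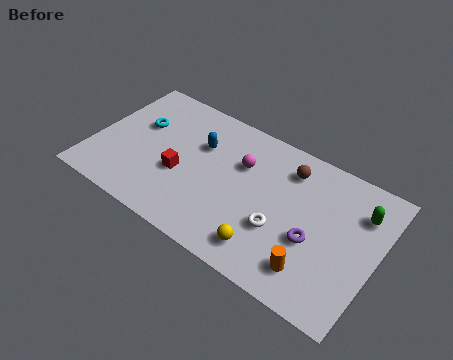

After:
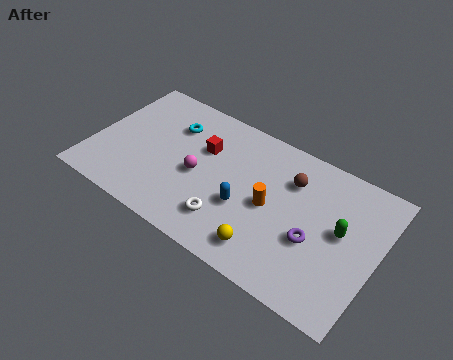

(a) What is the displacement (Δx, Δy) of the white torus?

(-2.3, -0.9)

From the two frames, the white torus sits at roughly (9.0, 2.6) before and (6.7, 1.7) after.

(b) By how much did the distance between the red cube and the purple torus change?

-0.5

They were about 6.3 units apart before and 5.8 after — 0.5 units closer together.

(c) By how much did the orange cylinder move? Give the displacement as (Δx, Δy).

(-2.3, 2.0)

The orange cylinder started near (10.7, 1.5) and ended near (8.4, 3.5).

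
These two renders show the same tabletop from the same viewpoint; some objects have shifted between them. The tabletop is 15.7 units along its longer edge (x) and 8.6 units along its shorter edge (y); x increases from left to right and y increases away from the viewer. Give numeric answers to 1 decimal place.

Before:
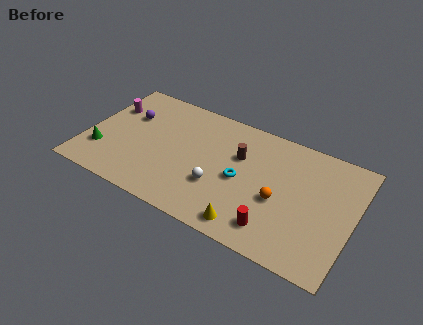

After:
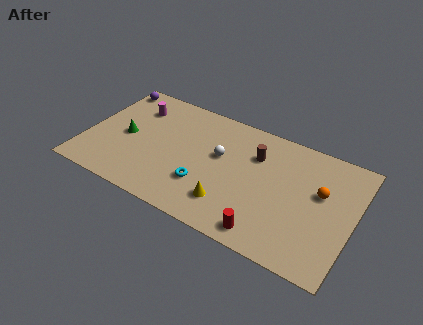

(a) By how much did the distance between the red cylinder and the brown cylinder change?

+0.4

They were about 4.8 units apart before and 5.2 after — 0.4 units further apart.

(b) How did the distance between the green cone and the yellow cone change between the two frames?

-2.3

They were about 9.1 units apart before and 6.8 after — 2.3 units closer together.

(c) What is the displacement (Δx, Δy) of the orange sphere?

(2.2, 1.6)

The orange sphere started near (11.5, 3.6) and ended near (13.7, 5.2).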